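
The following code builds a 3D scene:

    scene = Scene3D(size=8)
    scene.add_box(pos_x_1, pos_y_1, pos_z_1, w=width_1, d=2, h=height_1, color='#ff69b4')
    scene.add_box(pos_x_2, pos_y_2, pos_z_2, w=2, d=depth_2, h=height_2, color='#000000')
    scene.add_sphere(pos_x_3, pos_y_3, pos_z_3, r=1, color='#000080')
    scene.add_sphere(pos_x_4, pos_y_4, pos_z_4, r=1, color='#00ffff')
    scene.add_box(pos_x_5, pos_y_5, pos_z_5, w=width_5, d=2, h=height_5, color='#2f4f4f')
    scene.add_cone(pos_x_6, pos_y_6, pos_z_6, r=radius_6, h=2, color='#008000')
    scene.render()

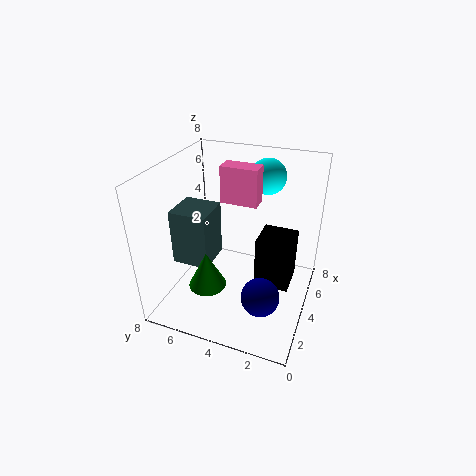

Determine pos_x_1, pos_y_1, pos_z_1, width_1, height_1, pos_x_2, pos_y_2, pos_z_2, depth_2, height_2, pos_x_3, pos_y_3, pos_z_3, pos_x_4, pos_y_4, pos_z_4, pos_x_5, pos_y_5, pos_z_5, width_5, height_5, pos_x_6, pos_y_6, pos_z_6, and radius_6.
pos_x_1 = 4; pos_y_1 = 3; pos_z_1 = 6; width_1 = 1; height_1 = 2; pos_x_2 = 4; pos_y_2 = 1; pos_z_2 = 1; depth_2 = 2; height_2 = 3; pos_x_3 = 2; pos_y_3 = 2; pos_z_3 = 2; pos_x_4 = 6; pos_y_4 = 3; pos_z_4 = 7; pos_x_5 = 2; pos_y_5 = 5; pos_z_5 = 3; width_5 = 2; height_5 = 3; pos_x_6 = 2; pos_y_6 = 5; pos_z_6 = 2; radius_6 = 1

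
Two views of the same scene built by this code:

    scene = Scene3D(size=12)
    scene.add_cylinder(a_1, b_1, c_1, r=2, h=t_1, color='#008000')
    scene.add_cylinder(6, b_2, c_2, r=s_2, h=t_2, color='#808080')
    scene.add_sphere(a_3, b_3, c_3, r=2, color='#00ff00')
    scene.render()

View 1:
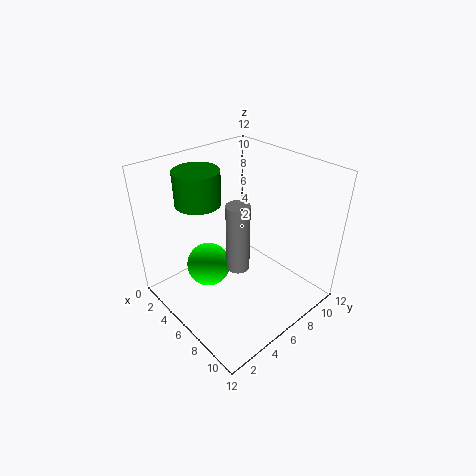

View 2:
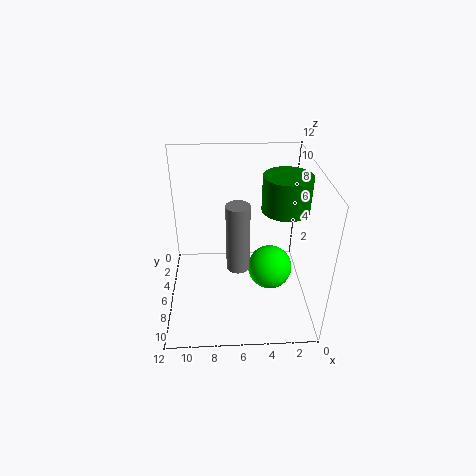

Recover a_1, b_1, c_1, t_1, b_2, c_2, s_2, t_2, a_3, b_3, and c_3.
a_1 = 2
b_1 = 5
c_1 = 8
t_1 = 3
b_2 = 6
c_2 = 3
s_2 = 1
t_2 = 6
a_3 = 3
b_3 = 5
c_3 = 2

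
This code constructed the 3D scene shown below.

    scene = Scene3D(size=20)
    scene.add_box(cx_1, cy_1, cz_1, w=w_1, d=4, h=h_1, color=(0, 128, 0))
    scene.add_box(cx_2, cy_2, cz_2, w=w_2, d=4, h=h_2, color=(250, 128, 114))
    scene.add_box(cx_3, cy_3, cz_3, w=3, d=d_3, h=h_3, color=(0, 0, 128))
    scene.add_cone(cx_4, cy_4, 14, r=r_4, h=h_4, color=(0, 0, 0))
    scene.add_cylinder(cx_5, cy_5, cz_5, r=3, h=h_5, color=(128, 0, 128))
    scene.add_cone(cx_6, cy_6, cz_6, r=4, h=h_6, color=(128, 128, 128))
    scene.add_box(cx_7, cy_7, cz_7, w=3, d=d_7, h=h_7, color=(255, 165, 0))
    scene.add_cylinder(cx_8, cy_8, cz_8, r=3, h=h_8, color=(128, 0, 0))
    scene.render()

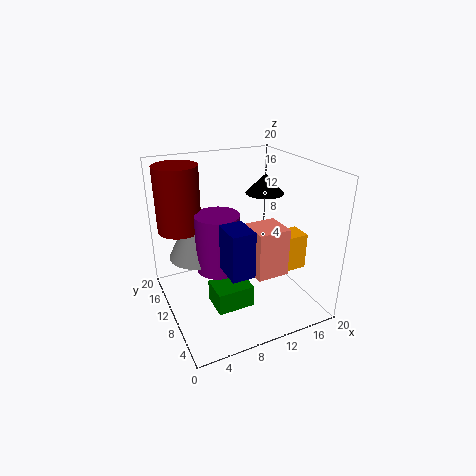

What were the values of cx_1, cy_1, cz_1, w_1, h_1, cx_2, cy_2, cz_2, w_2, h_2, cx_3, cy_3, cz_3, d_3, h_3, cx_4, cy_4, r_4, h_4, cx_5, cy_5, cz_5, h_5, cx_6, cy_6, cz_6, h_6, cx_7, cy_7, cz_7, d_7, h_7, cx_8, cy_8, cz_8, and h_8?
cx_1 = 5
cy_1 = 5
cz_1 = 2
w_1 = 5
h_1 = 3
cx_2 = 9
cy_2 = 2
cz_2 = 8
w_2 = 4
h_2 = 6
cx_3 = 6
cy_3 = 3
cz_3 = 8
d_3 = 4
h_3 = 6
cx_4 = 17
cy_4 = 15
r_4 = 3
h_4 = 3
cx_5 = 7
cy_5 = 10
cz_5 = 6
h_5 = 8
cx_6 = 5
cy_6 = 13
cz_6 = 7
h_6 = 8
cx_7 = 15
cy_7 = 5
cz_7 = 6
d_7 = 3
h_7 = 5
cx_8 = 3
cy_8 = 14
cz_8 = 11
h_8 = 9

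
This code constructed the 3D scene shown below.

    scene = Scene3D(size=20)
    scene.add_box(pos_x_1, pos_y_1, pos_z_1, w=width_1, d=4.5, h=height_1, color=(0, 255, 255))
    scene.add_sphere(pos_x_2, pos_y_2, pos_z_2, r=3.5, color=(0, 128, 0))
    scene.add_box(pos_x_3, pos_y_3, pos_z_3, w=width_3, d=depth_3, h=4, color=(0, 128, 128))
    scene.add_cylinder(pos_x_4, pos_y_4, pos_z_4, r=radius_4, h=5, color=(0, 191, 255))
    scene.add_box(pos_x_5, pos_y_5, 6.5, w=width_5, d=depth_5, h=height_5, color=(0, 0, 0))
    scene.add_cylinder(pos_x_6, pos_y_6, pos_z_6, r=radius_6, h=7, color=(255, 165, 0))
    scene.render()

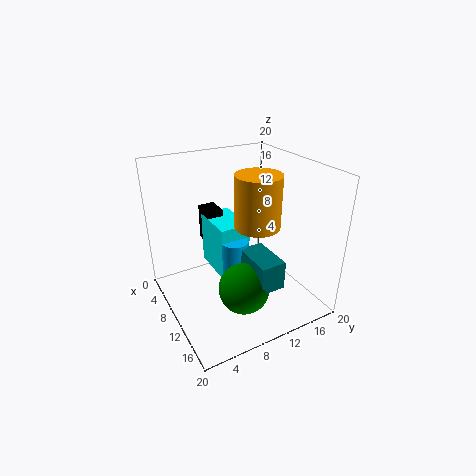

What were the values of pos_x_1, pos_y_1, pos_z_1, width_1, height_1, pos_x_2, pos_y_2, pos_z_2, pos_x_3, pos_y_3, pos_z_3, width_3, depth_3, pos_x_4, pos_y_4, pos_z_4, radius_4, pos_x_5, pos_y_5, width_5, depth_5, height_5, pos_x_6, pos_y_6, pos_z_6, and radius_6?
pos_x_1 = 2
pos_y_1 = 8
pos_z_1 = 3
width_1 = 7
height_1 = 8
pos_x_2 = 13.5
pos_y_2 = 9
pos_z_2 = 4
pos_x_3 = 10.5
pos_y_3 = 10
pos_z_3 = 4.5
width_3 = 6
depth_3 = 3.5
pos_x_4 = 9
pos_y_4 = 10
pos_z_4 = 4
radius_4 = 2
pos_x_5 = 1
pos_y_5 = 8
width_5 = 3.5
depth_5 = 2.5
height_5 = 5.5
pos_x_6 = 12.5
pos_y_6 = 11.5
pos_z_6 = 12.5
radius_6 = 3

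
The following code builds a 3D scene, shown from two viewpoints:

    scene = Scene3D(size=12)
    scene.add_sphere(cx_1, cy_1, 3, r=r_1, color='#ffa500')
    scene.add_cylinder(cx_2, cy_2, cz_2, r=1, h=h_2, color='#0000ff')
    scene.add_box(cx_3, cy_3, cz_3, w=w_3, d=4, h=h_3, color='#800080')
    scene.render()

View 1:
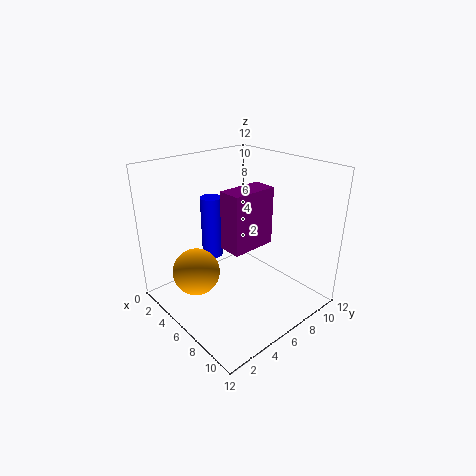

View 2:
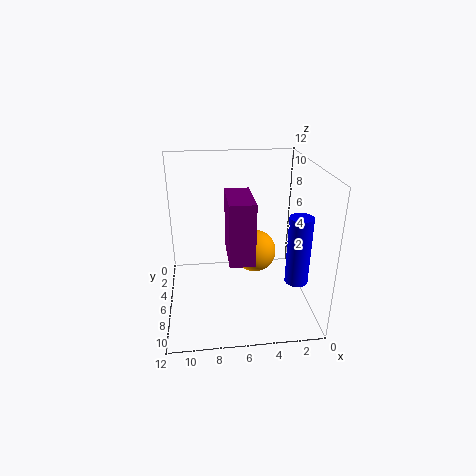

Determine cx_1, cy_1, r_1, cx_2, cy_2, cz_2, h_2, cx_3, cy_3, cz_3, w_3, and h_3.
cx_1 = 4
cy_1 = 3
r_1 = 2
cx_2 = 1
cy_2 = 7
cz_2 = 2
h_2 = 6
cx_3 = 5
cy_3 = 5
cz_3 = 5
w_3 = 2
h_3 = 5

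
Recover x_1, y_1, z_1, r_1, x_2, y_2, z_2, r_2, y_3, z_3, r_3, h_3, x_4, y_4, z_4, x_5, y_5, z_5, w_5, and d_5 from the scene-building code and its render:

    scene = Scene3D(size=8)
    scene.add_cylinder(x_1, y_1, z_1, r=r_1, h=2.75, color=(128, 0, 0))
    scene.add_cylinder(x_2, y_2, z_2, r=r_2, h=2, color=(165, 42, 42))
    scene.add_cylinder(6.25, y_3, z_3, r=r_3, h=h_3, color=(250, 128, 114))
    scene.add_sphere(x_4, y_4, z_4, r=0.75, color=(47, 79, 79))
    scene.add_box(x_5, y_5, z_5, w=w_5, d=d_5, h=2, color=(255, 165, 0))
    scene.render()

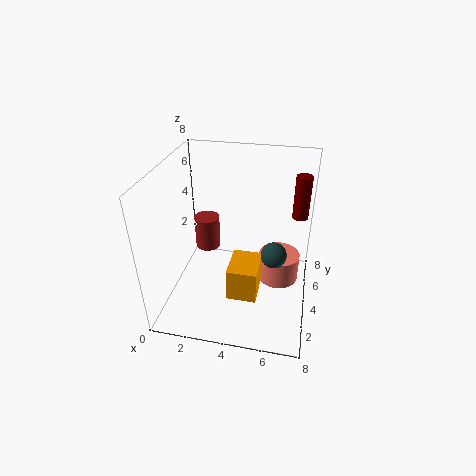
x_1 = 7.25
y_1 = 7.5
z_1 = 3.75
r_1 = 0.5
x_2 = 1.75
y_2 = 5.5
z_2 = 2.25
r_2 = 0.75
y_3 = 5.75
z_3 = 0.25
r_3 = 1.25
h_3 = 1.75
x_4 = 6
y_4 = 4.5
z_4 = 2.75
x_5 = 3.5
y_5 = 3
z_5 = 0.25
w_5 = 1.75
d_5 = 2.25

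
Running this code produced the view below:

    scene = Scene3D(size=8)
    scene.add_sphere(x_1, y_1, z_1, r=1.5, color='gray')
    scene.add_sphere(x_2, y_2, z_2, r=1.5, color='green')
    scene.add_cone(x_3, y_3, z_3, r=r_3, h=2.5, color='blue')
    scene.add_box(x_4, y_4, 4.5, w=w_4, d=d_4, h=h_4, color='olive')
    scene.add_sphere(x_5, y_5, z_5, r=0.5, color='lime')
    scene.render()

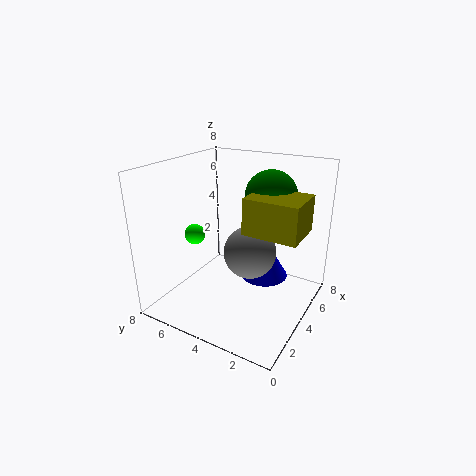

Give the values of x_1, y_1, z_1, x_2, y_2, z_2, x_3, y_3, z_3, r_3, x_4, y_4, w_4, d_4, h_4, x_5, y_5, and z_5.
x_1 = 4.5, y_1 = 3.5, z_1 = 3, x_2 = 6, y_2 = 3, z_2 = 6, x_3 = 6.5, y_3 = 3.5, z_3 = 0.5, r_3 = 1.5, x_4 = 3.5, y_4 = 0.5, w_4 = 2.5, d_4 = 3, h_4 = 2, x_5 = 1.5, y_5 = 5, z_5 = 5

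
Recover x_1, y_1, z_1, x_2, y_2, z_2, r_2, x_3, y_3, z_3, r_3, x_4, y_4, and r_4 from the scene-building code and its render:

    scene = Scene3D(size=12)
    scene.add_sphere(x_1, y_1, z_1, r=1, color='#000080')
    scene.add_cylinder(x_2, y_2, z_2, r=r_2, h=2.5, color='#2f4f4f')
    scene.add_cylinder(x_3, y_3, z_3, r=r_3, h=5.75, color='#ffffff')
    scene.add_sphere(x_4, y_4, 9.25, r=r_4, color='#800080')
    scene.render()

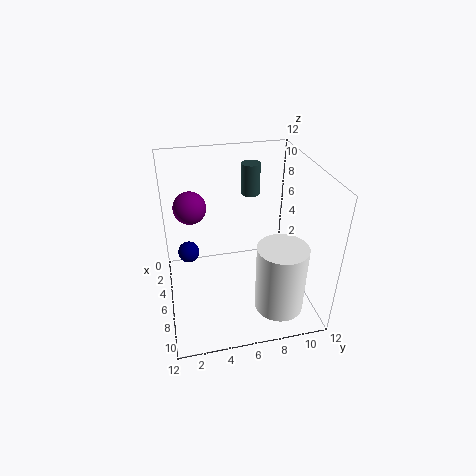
x_1 = 2.5
y_1 = 2
z_1 = 2.75
x_2 = 5
y_2 = 7.25
z_2 = 9.5
r_2 = 0.75
x_3 = 9.25
y_3 = 8.75
z_3 = 1
r_3 = 2
x_4 = 6
y_4 = 2.25
r_4 = 1.25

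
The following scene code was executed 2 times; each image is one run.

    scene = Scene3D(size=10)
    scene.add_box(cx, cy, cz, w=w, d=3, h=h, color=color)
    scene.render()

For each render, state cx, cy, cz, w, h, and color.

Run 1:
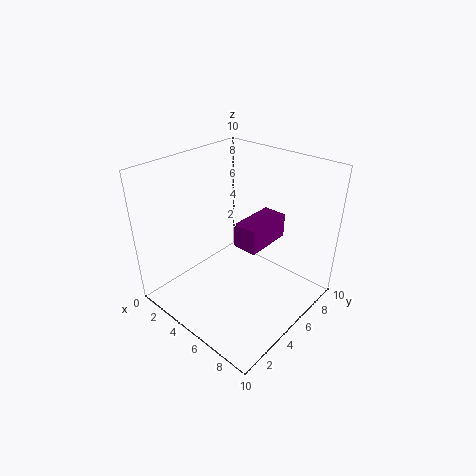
cx = 6.5
cy = 3
cz = 6
w = 1.5
h = 1.5
color = 'purple'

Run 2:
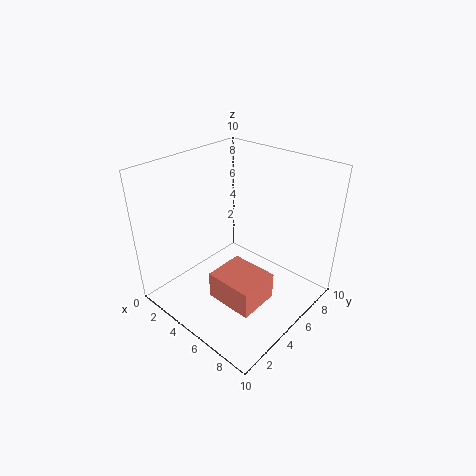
cx = 4
cy = 3
cz = 0.5
w = 3.5
h = 2
color = 'salmon'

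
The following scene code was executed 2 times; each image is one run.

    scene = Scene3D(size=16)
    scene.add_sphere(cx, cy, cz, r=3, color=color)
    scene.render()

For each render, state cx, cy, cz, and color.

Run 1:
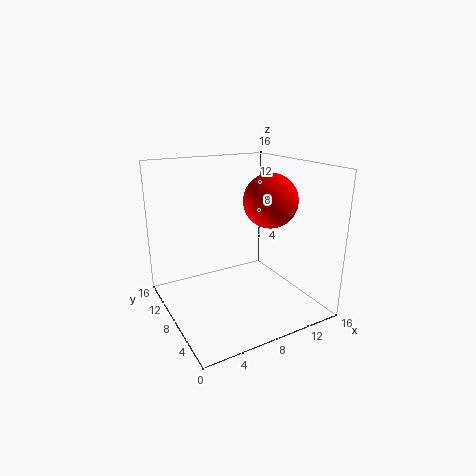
cx = 11.5; cy = 7; cz = 12; color = 'red'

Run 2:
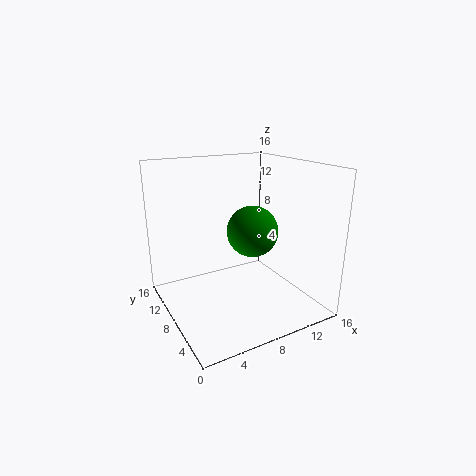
cx = 10.5; cy = 9; cz = 8; color = 'green'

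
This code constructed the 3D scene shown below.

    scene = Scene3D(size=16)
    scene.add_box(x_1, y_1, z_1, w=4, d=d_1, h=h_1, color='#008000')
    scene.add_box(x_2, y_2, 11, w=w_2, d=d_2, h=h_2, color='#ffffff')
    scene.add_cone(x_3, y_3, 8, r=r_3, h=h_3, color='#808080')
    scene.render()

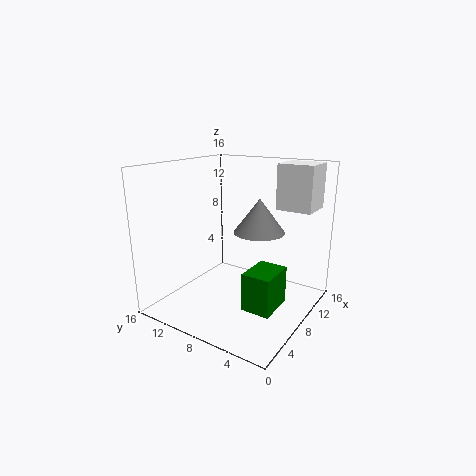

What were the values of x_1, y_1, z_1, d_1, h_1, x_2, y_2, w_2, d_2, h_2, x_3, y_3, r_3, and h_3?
x_1 = 4, y_1 = 2, z_1 = 2, d_1 = 3, h_1 = 4, x_2 = 11, y_2 = 1, w_2 = 4, d_2 = 4, h_2 = 5, x_3 = 11, y_3 = 7, r_3 = 3, h_3 = 4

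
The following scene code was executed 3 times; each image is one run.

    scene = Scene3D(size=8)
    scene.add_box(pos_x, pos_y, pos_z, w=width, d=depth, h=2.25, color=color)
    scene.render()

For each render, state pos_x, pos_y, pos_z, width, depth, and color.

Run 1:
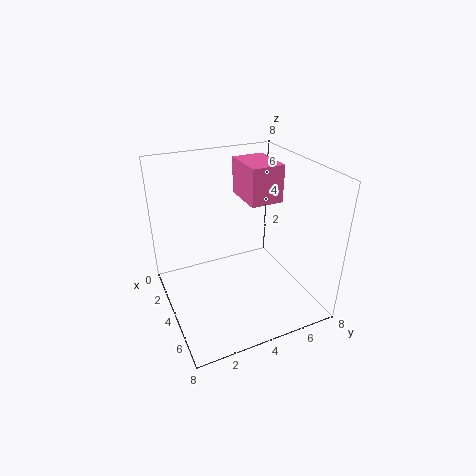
pos_x = 0.5
pos_y = 5.25
pos_z = 5.25
width = 2.75
depth = 2
color = 'hotpink'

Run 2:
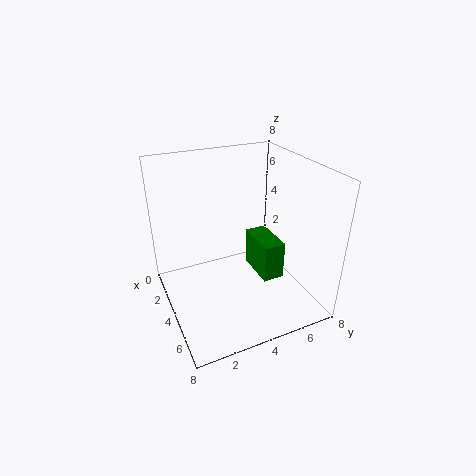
pos_x = 2.5
pos_y = 5.25
pos_z = 1.25
width = 2.5
depth = 1.25
color = 'green'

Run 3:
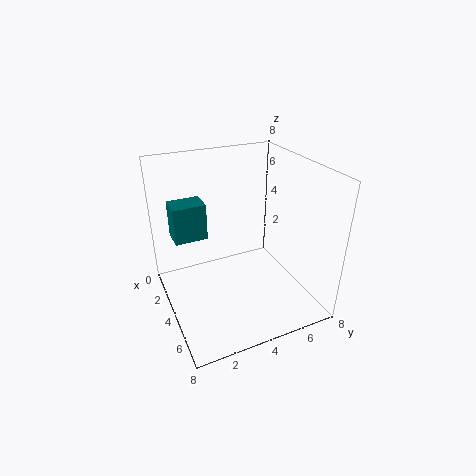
pos_x = 0.25
pos_y = 1
pos_z = 3
width = 1.5
depth = 2
color = 'teal'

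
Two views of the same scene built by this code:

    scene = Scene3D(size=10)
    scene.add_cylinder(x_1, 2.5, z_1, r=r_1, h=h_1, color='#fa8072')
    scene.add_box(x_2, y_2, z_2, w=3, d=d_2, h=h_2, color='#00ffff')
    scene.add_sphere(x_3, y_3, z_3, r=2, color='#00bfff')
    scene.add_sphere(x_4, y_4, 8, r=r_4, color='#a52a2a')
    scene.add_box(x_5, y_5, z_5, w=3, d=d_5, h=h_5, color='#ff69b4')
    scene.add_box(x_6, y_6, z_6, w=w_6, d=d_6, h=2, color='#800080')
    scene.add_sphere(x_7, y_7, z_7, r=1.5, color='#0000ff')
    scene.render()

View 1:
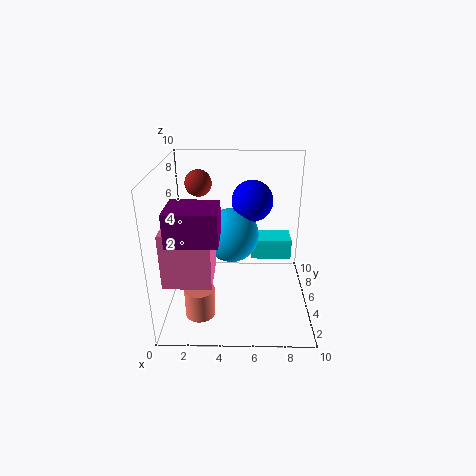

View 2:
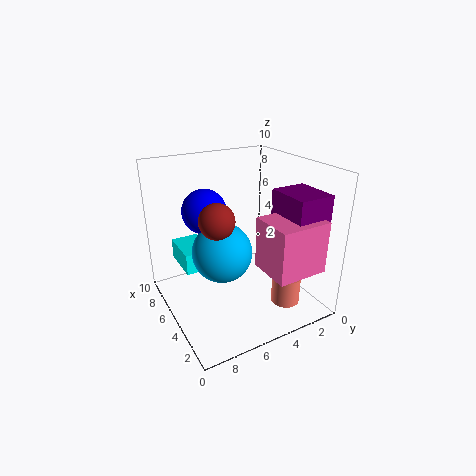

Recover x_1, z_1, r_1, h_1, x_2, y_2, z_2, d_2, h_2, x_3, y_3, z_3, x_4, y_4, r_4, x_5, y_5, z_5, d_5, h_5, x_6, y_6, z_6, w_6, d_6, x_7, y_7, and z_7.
x_1 = 2.5, z_1 = 0.5, r_1 = 1, h_1 = 2, x_2 = 6, y_2 = 6.5, z_2 = 2.5, d_2 = 2, h_2 = 1.5, x_3 = 4.5, y_3 = 6.5, z_3 = 4.5, x_4 = 2, y_4 = 8, r_4 = 1, x_5 = 0.5, y_5 = 1, z_5 = 3.5, d_5 = 3.5, h_5 = 3.5, x_6 = 1, y_6 = 0.5, z_6 = 6.5, w_6 = 3, d_6 = 2.5, x_7 = 6, y_7 = 7, z_7 = 7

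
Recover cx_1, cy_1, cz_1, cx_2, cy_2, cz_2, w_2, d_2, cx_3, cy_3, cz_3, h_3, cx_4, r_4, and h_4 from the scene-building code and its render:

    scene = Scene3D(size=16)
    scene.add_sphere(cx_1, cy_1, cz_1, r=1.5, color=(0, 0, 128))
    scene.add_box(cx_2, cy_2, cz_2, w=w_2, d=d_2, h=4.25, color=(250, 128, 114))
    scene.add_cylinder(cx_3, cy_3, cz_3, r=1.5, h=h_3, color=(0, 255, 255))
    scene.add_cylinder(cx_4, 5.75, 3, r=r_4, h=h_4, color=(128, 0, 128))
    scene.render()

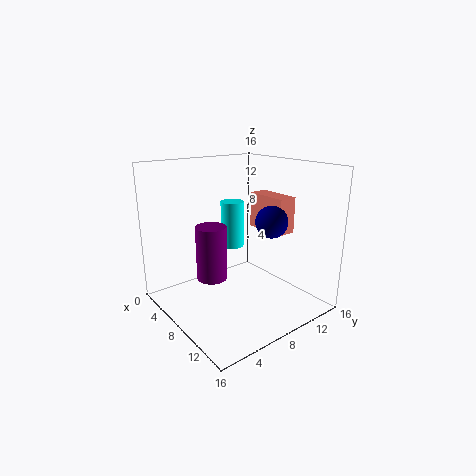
cx_1 = 14, cy_1 = 7.25, cz_1 = 11.5, cx_2 = 4.75, cy_2 = 12.5, cz_2 = 7.75, w_2 = 5.25, d_2 = 2.25, cx_3 = 2.25, cy_3 = 11.5, cz_3 = 4.5, h_3 = 6, cx_4 = 6, r_4 = 1.75, h_4 = 6.25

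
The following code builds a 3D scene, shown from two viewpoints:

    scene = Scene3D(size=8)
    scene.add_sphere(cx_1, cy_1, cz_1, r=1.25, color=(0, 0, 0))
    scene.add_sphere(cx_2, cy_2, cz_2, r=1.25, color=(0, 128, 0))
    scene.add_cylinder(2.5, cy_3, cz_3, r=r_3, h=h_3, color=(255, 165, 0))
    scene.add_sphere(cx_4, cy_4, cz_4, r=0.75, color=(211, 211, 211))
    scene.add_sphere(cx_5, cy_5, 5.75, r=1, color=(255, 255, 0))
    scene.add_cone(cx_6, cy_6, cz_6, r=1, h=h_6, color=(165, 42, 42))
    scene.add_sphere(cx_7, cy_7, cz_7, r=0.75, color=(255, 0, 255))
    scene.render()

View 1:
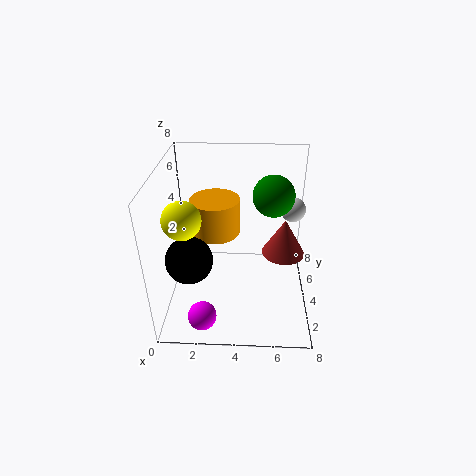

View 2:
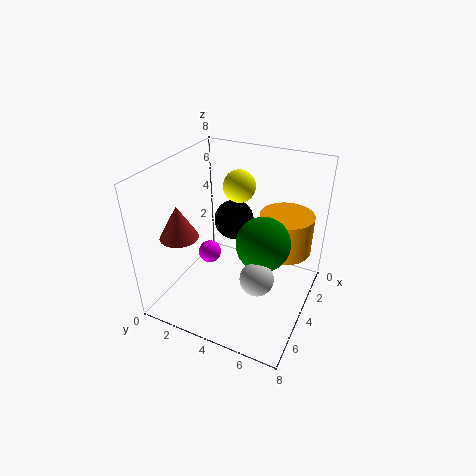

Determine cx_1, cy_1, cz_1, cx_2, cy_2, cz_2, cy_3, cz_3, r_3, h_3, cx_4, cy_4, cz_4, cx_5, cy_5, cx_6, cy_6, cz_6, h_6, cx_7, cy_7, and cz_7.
cx_1 = 1.5; cy_1 = 2.5; cz_1 = 3.5; cx_2 = 6; cy_2 = 6.25; cz_2 = 5.5; cy_3 = 6.25; cz_3 = 3; r_3 = 1.5; h_3 = 2.25; cx_4 = 7.25; cy_4 = 6.5; cz_4 = 4.5; cx_5 = 1.25; cy_5 = 2.75; cx_6 = 6.25; cy_6 = 1.75; cz_6 = 4.75; h_6 = 1.75; cx_7 = 2.25; cy_7 = 1; cz_7 = 1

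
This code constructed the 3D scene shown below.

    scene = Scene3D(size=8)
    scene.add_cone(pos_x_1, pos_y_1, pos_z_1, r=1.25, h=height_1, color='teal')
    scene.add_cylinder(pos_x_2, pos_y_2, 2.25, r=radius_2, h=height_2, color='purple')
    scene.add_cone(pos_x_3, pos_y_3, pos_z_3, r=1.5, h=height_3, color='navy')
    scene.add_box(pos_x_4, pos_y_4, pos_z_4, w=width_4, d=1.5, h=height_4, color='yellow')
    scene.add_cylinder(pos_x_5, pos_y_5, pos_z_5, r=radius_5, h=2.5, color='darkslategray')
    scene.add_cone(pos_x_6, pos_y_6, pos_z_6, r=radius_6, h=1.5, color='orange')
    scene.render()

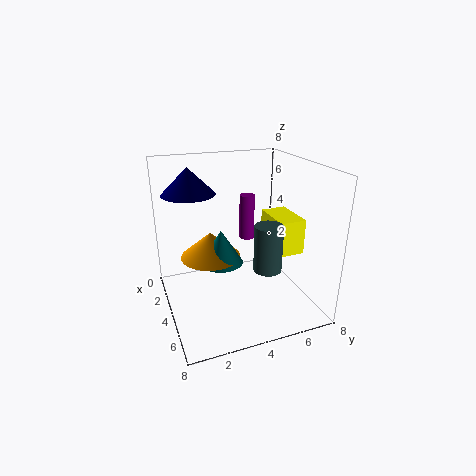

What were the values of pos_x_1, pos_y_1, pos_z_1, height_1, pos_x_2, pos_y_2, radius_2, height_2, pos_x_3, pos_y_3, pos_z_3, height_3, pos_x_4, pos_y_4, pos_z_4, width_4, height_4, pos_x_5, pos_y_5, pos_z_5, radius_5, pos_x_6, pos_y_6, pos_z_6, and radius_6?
pos_x_1 = 3.25
pos_y_1 = 3.25
pos_z_1 = 2.25
height_1 = 2
pos_x_2 = 0.5
pos_y_2 = 6
radius_2 = 0.5
height_2 = 3
pos_x_3 = 2.25
pos_y_3 = 1.75
pos_z_3 = 6.25
height_3 = 1.5
pos_x_4 = 2.75
pos_y_4 = 6
pos_z_4 = 3
width_4 = 2.5
height_4 = 2
pos_x_5 = 5.75
pos_y_5 = 5
pos_z_5 = 2.75
radius_5 = 0.75
pos_x_6 = 2.75
pos_y_6 = 2.75
pos_z_6 = 2.5
radius_6 = 1.75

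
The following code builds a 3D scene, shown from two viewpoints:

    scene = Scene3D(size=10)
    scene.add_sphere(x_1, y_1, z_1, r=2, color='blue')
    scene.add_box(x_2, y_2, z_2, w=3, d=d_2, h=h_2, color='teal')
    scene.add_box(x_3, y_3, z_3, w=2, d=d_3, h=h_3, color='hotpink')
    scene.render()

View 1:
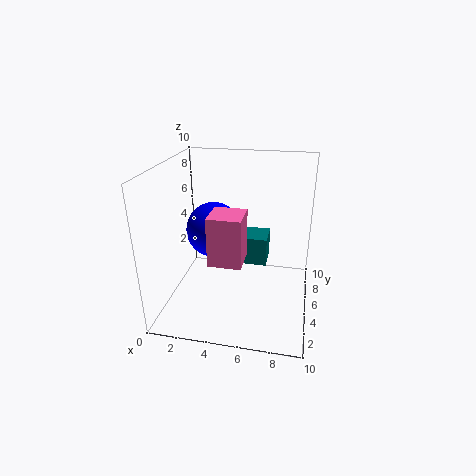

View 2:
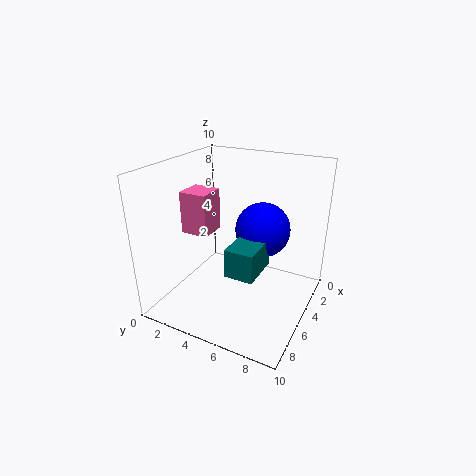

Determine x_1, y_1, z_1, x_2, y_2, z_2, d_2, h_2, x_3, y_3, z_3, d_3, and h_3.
x_1 = 3
y_1 = 6
z_1 = 5
x_2 = 4
y_2 = 5
z_2 = 3
d_2 = 2
h_2 = 2
x_3 = 4
y_3 = 1
z_3 = 5
d_3 = 2
h_3 = 3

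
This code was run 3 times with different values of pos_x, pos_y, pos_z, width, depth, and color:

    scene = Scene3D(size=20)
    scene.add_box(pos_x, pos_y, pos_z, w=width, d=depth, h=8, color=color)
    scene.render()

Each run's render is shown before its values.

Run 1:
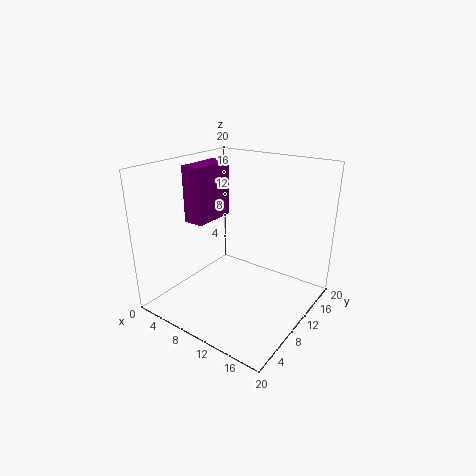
pos_x = 2.5; pos_y = 7.5; pos_z = 11.5; width = 3; depth = 6.5; color = 'purple'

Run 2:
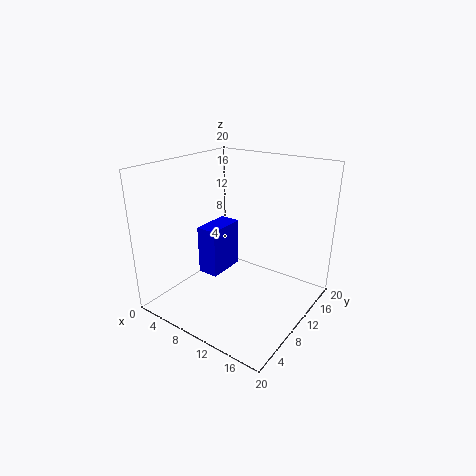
pos_x = 0.5; pos_y = 12; pos_z = 0.5; width = 3.5; depth = 6.5; color = 'blue'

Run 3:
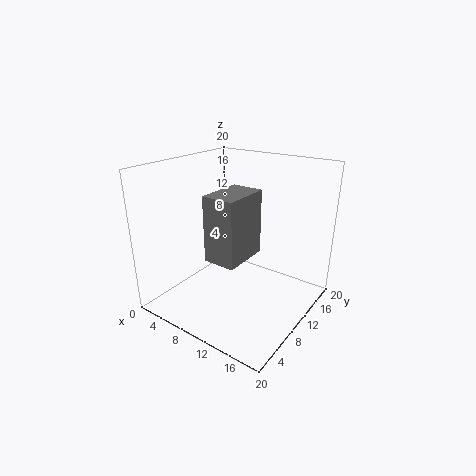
pos_x = 10.5; pos_y = 2.5; pos_z = 10; width = 4; depth = 6; color = 'gray'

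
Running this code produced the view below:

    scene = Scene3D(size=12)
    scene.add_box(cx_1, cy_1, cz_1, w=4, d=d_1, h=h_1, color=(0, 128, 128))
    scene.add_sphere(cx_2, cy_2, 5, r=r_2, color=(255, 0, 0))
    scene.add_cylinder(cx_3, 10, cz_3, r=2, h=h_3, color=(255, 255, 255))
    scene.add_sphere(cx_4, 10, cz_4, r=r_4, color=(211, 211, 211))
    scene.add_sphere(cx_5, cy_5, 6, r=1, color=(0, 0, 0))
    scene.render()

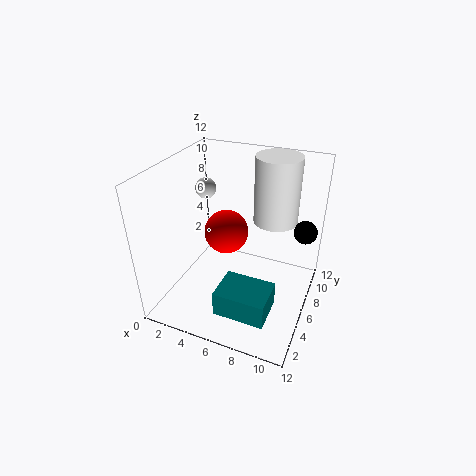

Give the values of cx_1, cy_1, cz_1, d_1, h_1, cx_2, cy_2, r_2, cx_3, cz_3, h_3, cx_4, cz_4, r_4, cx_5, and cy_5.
cx_1 = 6
cy_1 = 1
cz_1 = 2
d_1 = 3
h_1 = 2
cx_2 = 4
cy_2 = 8
r_2 = 2
cx_3 = 8
cz_3 = 6
h_3 = 6
cx_4 = 1
cz_4 = 8
r_4 = 1
cx_5 = 11
cy_5 = 9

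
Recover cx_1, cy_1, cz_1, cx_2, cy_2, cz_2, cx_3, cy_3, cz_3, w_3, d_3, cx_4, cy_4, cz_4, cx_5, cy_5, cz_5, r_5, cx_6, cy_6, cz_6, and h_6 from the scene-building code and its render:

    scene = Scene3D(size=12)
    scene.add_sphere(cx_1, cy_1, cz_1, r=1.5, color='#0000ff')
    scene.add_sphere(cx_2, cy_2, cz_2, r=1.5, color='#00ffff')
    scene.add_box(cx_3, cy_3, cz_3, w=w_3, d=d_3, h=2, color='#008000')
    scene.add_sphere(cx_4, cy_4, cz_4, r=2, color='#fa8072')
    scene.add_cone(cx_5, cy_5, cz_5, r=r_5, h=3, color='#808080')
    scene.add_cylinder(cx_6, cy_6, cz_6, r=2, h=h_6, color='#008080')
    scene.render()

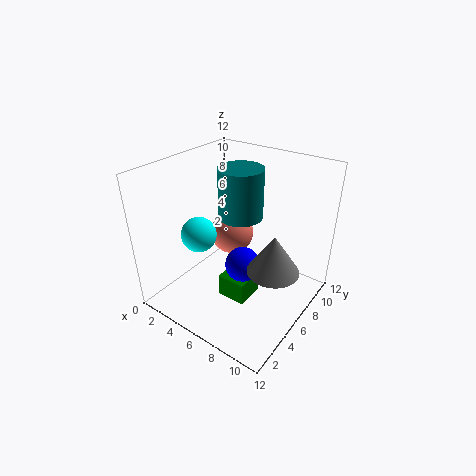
cx_1 = 6.5
cy_1 = 6
cz_1 = 3.5
cx_2 = 3
cy_2 = 4.5
cz_2 = 6
cx_3 = 5
cy_3 = 4.5
cz_3 = 0.5
w_3 = 2.5
d_3 = 2.5
cx_4 = 3.5
cy_4 = 8.5
cz_4 = 4.5
cx_5 = 10
cy_5 = 5
cz_5 = 5
r_5 = 2
cx_6 = 4.5
cy_6 = 8.5
cz_6 = 6.5
h_6 = 4.5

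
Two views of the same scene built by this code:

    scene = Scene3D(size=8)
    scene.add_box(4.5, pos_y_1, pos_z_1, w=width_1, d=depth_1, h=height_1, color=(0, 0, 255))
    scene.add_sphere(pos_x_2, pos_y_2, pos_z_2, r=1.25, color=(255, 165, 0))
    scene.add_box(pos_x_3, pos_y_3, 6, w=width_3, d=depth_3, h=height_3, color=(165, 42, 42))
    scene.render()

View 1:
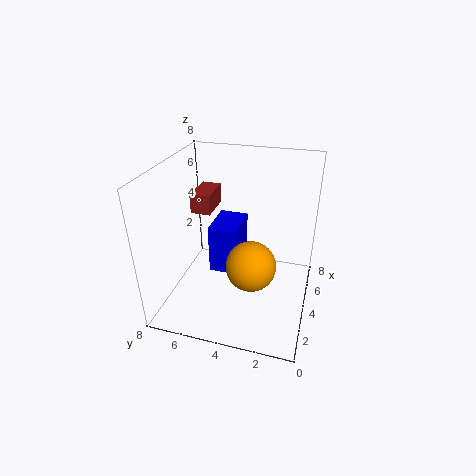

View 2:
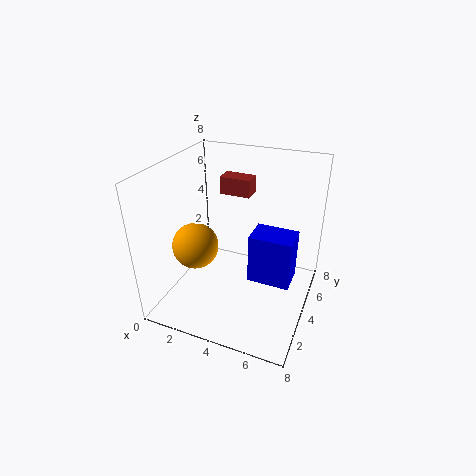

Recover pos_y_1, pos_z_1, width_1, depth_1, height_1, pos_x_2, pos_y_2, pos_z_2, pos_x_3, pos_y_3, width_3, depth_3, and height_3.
pos_y_1 = 4.25, pos_z_1 = 1, width_1 = 2.5, depth_1 = 1.75, height_1 = 3, pos_x_2 = 2, pos_y_2 = 2.75, pos_z_2 = 3.75, pos_x_3 = 2.5, pos_y_3 = 5, width_3 = 1.75, depth_3 = 1, height_3 = 1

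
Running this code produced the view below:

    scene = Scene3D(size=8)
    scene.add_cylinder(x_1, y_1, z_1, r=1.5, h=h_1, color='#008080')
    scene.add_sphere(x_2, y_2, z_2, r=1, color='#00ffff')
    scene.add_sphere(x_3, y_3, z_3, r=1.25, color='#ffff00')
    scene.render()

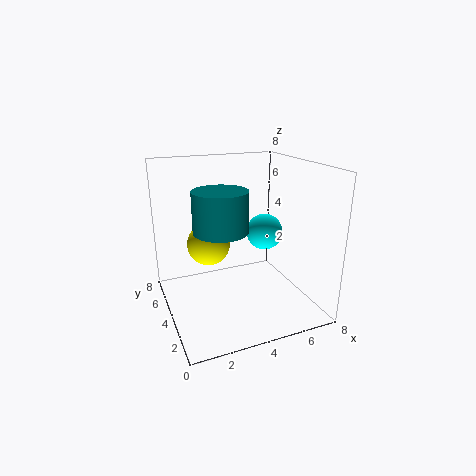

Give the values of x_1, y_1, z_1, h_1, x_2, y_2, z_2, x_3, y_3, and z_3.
x_1 = 3, y_1 = 4, z_1 = 4.5, h_1 = 2.25, x_2 = 5.5, y_2 = 3.75, z_2 = 4.25, x_3 = 2.75, y_3 = 5.5, z_3 = 3.25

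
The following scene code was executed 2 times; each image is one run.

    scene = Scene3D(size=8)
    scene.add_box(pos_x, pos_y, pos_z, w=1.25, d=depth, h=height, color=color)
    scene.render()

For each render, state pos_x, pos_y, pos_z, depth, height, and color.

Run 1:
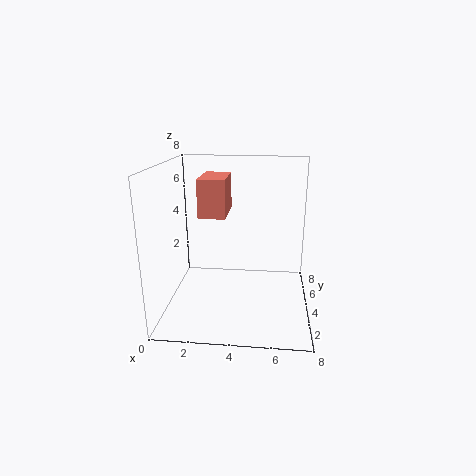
pos_x = 2.5
pos_y = 1
pos_z = 6
depth = 2.25
height = 1.75
color = 'salmon'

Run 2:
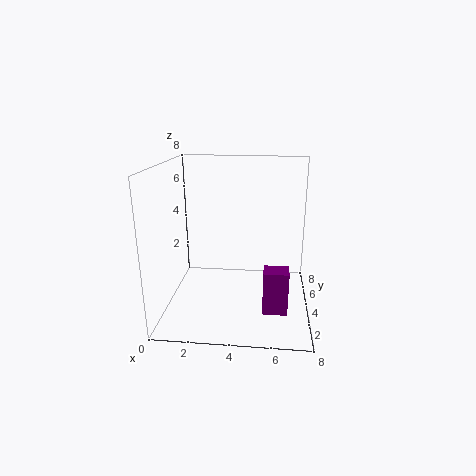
pos_x = 5.5
pos_y = 1.25
pos_z = 1
depth = 1
height = 2.25
color = 'purple'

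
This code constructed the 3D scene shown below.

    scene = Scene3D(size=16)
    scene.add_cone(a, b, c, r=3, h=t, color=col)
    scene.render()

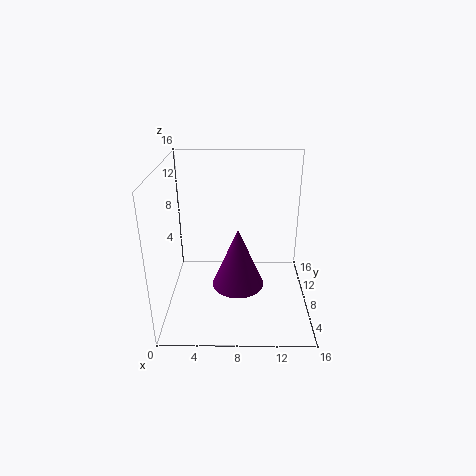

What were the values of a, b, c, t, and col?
a = 8, b = 8, c = 2, t = 7, col = 'purple'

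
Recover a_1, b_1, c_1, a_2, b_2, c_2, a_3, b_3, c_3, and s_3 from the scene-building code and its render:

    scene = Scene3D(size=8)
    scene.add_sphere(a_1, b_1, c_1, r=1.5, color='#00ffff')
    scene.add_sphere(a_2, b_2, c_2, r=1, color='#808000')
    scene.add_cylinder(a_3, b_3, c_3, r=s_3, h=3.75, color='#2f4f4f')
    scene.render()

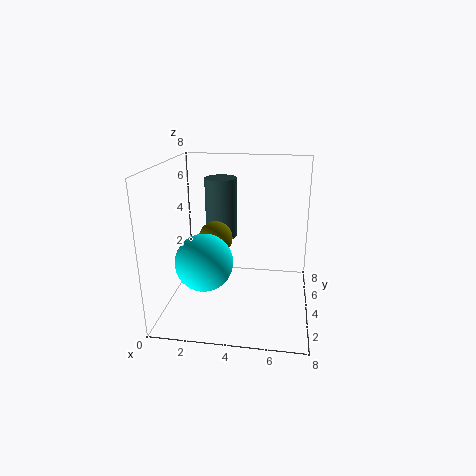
a_1 = 2.5, b_1 = 2.25, c_1 = 3.25, a_2 = 2.5, b_2 = 5, c_2 = 3.5, a_3 = 2.5, b_3 = 6.75, c_3 = 3, s_3 = 1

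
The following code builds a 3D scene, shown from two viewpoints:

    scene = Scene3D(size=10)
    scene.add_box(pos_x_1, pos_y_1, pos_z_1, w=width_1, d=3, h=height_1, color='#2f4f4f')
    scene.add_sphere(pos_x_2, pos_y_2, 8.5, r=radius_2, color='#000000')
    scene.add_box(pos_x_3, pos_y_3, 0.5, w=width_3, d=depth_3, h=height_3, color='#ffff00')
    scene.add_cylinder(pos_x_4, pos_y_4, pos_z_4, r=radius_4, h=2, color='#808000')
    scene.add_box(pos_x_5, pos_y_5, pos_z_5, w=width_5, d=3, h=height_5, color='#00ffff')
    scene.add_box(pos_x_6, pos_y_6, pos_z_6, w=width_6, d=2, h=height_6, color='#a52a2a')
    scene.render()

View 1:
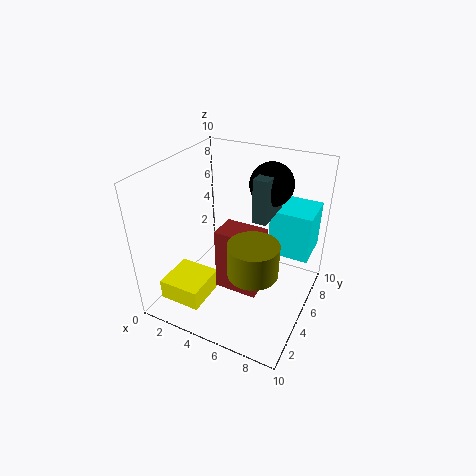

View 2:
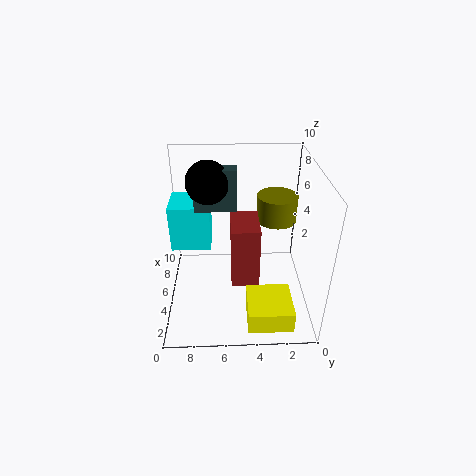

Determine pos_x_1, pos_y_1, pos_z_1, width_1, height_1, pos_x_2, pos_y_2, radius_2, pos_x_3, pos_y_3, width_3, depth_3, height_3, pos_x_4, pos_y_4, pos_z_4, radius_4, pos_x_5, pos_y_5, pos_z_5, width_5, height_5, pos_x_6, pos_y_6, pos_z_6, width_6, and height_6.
pos_x_1 = 6, pos_y_1 = 5, pos_z_1 = 6.5, width_1 = 1, height_1 = 3, pos_x_2 = 6.5, pos_y_2 = 7, radius_2 = 1.5, pos_x_3 = 0.5, pos_y_3 = 1.5, width_3 = 3, depth_3 = 3, height_3 = 1.5, pos_x_4 = 7.5, pos_y_4 = 2, pos_z_4 = 5, radius_4 = 1.5, pos_x_5 = 6.5, pos_y_5 = 7, pos_z_5 = 3, width_5 = 3, height_5 = 3.5, pos_x_6 = 4, pos_y_6 = 3.5, pos_z_6 = 1.5, width_6 = 3, height_6 = 4.5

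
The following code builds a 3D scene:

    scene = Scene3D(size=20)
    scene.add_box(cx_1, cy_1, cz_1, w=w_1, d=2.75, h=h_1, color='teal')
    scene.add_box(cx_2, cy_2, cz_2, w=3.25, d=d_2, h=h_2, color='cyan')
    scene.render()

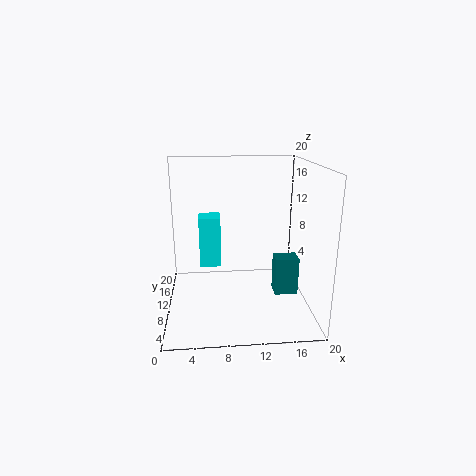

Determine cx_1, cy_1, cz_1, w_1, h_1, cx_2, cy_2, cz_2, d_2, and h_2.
cx_1 = 15.75; cy_1 = 10.75; cz_1 = 0.25; w_1 = 3.5; h_1 = 5.75; cx_2 = 4.5; cy_2 = 13.75; cz_2 = 4; d_2 = 3.5; h_2 = 7.75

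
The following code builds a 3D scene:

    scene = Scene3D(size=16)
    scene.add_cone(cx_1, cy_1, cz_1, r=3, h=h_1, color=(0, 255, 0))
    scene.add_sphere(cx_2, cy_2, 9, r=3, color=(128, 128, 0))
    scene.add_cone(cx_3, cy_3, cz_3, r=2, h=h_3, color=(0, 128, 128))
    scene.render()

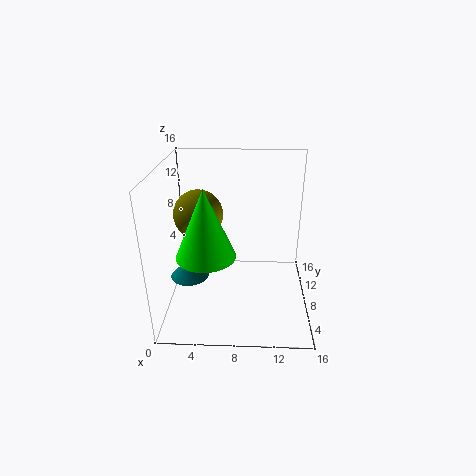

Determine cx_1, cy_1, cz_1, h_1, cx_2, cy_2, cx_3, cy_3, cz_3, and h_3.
cx_1 = 5
cy_1 = 4
cz_1 = 8
h_1 = 7
cx_2 = 3
cy_2 = 12
cx_3 = 3
cy_3 = 5
cz_3 = 5
h_3 = 2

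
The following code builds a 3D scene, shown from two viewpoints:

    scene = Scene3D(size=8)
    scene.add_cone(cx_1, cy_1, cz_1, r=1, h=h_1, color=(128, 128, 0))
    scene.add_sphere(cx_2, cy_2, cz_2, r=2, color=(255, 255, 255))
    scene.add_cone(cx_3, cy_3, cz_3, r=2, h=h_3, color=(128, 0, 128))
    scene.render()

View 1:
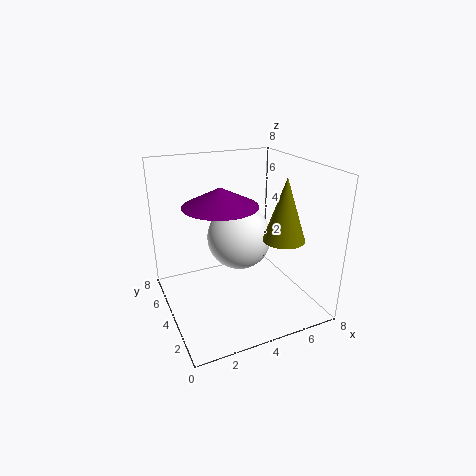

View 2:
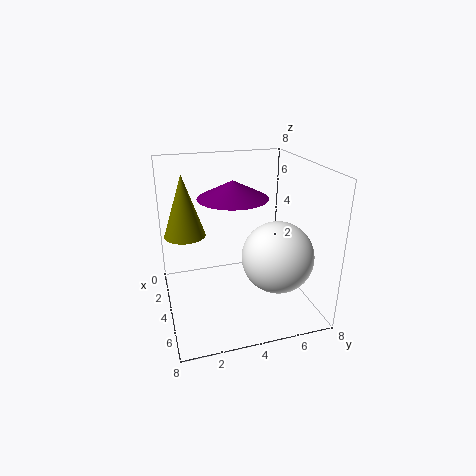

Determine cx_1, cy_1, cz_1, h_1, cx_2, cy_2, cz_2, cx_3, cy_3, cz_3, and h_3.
cx_1 = 5; cy_1 = 1; cz_1 = 5; h_1 = 3; cx_2 = 5; cy_2 = 6; cz_2 = 3; cx_3 = 3; cy_3 = 4; cz_3 = 6; h_3 = 1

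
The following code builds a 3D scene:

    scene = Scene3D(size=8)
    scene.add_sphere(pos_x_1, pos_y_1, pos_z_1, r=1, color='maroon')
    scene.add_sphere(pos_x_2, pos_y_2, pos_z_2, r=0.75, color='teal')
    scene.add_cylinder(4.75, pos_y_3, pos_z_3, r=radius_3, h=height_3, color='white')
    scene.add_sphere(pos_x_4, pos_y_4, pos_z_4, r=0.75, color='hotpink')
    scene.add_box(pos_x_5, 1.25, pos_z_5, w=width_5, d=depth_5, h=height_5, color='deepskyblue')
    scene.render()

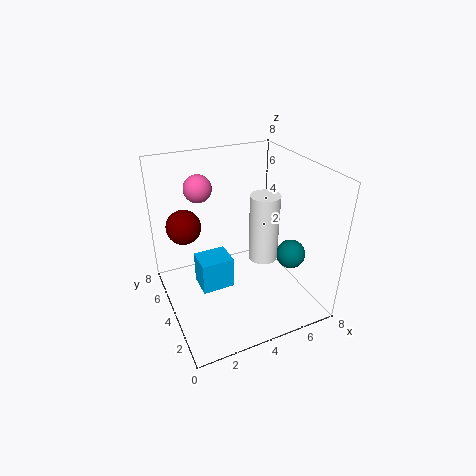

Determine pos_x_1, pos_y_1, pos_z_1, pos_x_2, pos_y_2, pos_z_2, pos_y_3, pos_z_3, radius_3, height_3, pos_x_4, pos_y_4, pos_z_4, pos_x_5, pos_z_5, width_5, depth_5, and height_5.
pos_x_1 = 1.5; pos_y_1 = 6; pos_z_1 = 4.25; pos_x_2 = 6; pos_y_2 = 1.75; pos_z_2 = 3.75; pos_y_3 = 2.5; pos_z_3 = 3.5; radius_3 = 0.75; height_3 = 3.5; pos_x_4 = 2.25; pos_y_4 = 5.25; pos_z_4 = 6.75; pos_x_5 = 1; pos_z_5 = 3.25; width_5 = 1.5; depth_5 = 1.25; height_5 = 1.5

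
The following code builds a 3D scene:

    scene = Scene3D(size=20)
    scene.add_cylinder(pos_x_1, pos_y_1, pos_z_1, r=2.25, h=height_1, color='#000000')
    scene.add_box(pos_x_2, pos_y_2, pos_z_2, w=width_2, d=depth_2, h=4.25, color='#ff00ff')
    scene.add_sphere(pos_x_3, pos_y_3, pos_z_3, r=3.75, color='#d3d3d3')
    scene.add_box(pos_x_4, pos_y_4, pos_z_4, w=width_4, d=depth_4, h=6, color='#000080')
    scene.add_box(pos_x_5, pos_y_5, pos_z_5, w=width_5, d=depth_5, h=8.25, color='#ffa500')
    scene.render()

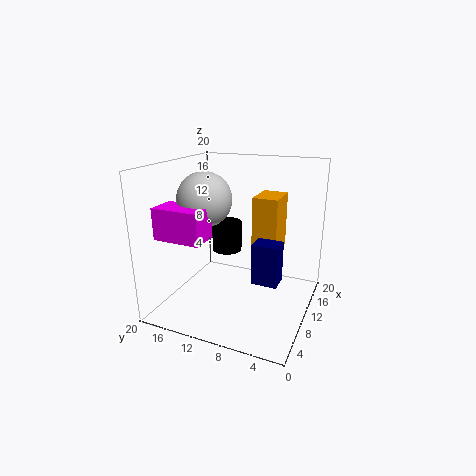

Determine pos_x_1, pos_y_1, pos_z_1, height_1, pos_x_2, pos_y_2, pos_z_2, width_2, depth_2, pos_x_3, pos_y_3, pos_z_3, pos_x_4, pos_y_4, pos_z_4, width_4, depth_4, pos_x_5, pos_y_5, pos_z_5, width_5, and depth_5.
pos_x_1 = 13.75, pos_y_1 = 13.5, pos_z_1 = 6.25, height_1 = 4.5, pos_x_2 = 3.25, pos_y_2 = 12.5, pos_z_2 = 10.75, width_2 = 4, depth_2 = 6.5, pos_x_3 = 9, pos_y_3 = 14.5, pos_z_3 = 15.25, pos_x_4 = 10, pos_y_4 = 4.25, pos_z_4 = 3.25, width_4 = 3, depth_4 = 3.75, pos_x_5 = 13.25, pos_y_5 = 5.5, pos_z_5 = 6.75, width_5 = 5.25, depth_5 = 3.75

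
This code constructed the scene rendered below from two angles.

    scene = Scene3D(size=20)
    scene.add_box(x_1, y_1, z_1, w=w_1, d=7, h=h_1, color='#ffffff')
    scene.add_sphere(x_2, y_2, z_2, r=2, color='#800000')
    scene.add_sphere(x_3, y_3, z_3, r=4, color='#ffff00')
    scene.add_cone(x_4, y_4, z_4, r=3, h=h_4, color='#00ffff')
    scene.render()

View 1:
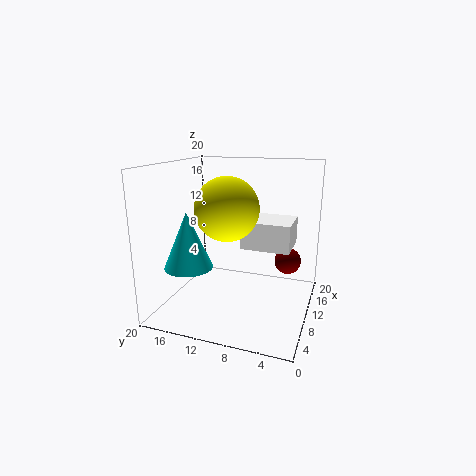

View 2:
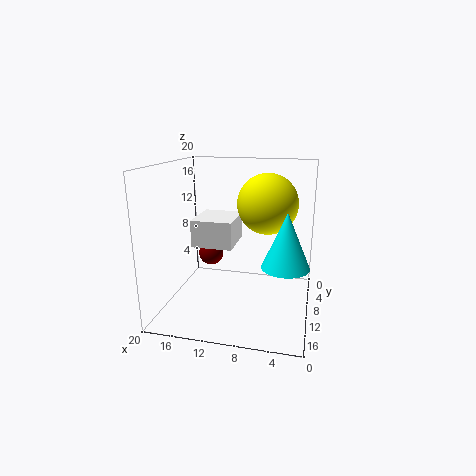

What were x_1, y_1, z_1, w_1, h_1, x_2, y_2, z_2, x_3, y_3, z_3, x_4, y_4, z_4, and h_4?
x_1 = 11; y_1 = 3; z_1 = 8; w_1 = 6; h_1 = 4; x_2 = 16; y_2 = 4; z_2 = 5; x_3 = 6; y_3 = 10; z_3 = 15; x_4 = 3; y_4 = 14; z_4 = 8; h_4 = 7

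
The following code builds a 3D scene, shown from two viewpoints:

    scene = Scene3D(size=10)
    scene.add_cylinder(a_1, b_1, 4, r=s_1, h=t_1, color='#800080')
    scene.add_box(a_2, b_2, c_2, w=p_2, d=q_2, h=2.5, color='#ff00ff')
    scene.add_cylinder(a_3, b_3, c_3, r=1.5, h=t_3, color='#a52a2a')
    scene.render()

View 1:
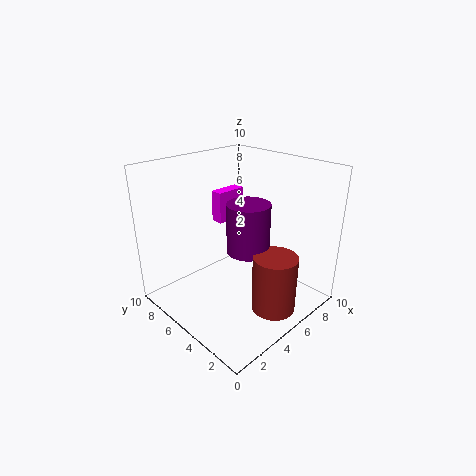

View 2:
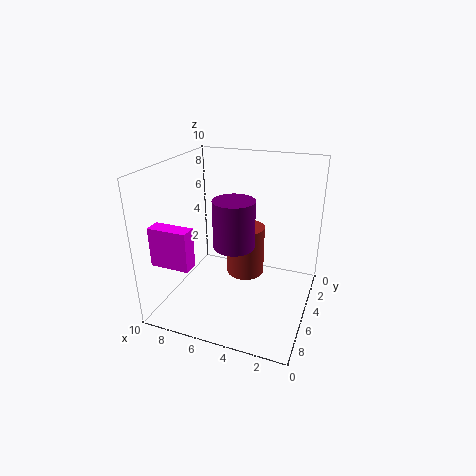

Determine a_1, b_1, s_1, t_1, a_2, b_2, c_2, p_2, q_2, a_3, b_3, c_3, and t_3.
a_1 = 5.5, b_1 = 4.5, s_1 = 1.5, t_1 = 3.5, a_2 = 6.5, b_2 = 8.5, c_2 = 4.5, p_2 = 2.5, q_2 = 1, a_3 = 5.5, b_3 = 2, c_3 = 0.5, t_3 = 4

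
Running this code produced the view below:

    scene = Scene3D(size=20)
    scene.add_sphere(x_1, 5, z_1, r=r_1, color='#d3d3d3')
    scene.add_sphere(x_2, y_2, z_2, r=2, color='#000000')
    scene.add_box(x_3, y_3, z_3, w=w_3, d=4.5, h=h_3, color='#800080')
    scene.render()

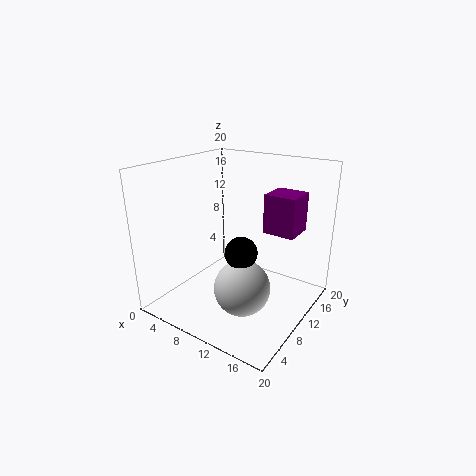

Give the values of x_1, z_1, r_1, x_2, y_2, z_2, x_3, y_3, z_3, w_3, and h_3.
x_1 = 14, z_1 = 6, r_1 = 3.5, x_2 = 13.5, y_2 = 5.5, z_2 = 10.5, x_3 = 12.5, y_3 = 12.5, z_3 = 10.5, w_3 = 4.5, h_3 = 5.5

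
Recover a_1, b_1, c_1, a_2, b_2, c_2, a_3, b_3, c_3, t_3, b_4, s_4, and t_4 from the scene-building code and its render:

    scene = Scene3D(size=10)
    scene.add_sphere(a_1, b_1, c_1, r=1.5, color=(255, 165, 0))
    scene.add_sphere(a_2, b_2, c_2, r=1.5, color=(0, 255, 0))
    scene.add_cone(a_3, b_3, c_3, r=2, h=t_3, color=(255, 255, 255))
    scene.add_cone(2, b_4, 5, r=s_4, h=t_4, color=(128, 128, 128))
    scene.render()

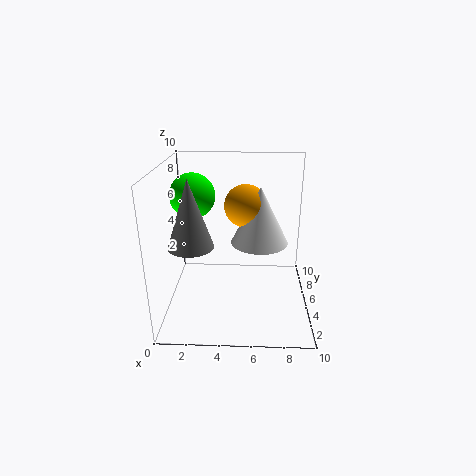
a_1 = 5.5, b_1 = 6, c_1 = 7, a_2 = 2, b_2 = 5, c_2 = 8, a_3 = 6.5, b_3 = 5.5, c_3 = 4.5, t_3 = 4, b_4 = 3.5, s_4 = 1.5, t_4 = 4.5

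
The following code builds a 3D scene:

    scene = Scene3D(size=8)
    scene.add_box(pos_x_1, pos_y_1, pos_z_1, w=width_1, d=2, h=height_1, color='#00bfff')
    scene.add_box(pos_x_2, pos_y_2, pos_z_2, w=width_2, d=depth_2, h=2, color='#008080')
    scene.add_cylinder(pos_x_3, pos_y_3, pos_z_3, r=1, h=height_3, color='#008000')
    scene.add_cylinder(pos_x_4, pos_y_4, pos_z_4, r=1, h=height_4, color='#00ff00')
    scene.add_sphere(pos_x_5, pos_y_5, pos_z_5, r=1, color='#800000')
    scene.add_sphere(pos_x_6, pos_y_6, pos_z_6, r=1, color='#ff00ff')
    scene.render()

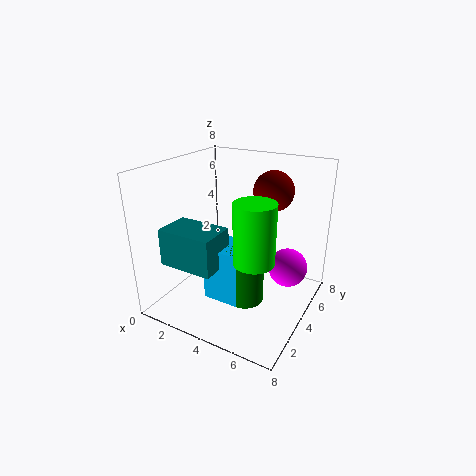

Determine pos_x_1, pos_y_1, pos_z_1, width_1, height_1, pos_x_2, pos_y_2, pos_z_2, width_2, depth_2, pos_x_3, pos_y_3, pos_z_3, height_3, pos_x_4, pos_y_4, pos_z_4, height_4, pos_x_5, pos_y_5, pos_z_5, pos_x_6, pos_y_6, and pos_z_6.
pos_x_1 = 3; pos_y_1 = 2; pos_z_1 = 1; width_1 = 2; height_1 = 3; pos_x_2 = 1; pos_y_2 = 1; pos_z_2 = 3; width_2 = 3; depth_2 = 2; pos_x_3 = 5; pos_y_3 = 3; pos_z_3 = 1; height_3 = 3; pos_x_4 = 6; pos_y_4 = 2; pos_z_4 = 4; height_4 = 3; pos_x_5 = 6; pos_y_5 = 4; pos_z_5 = 7; pos_x_6 = 7; pos_y_6 = 4; pos_z_6 = 3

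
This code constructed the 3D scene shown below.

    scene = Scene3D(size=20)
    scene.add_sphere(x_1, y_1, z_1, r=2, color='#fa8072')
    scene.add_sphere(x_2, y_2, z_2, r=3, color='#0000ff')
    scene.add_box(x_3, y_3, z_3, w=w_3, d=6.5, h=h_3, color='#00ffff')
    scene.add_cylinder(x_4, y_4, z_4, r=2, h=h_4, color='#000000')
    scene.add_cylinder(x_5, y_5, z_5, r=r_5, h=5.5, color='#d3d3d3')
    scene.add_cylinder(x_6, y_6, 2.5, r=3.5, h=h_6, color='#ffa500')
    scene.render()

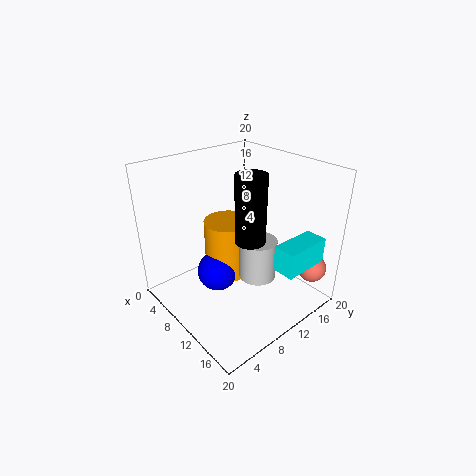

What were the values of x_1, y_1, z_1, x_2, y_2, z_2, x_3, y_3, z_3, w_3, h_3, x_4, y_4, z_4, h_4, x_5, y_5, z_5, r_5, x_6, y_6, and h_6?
x_1 = 17.5, y_1 = 17.5, z_1 = 5.5, x_2 = 7, y_2 = 8.5, z_2 = 3.5, x_3 = 16, y_3 = 11, z_3 = 7.5, w_3 = 3, h_3 = 3.5, x_4 = 13, y_4 = 9.5, z_4 = 11, h_4 = 9, x_5 = 13.5, y_5 = 10.5, z_5 = 5.5, r_5 = 2.5, x_6 = 6.5, y_6 = 11, h_6 = 8.5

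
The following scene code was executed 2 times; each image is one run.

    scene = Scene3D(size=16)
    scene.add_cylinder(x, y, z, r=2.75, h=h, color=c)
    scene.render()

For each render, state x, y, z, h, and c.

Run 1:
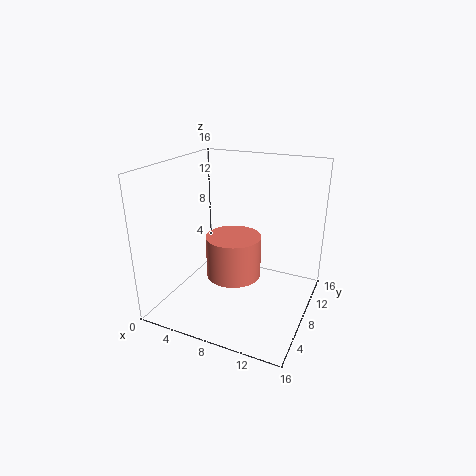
x = 9; y = 4.75; z = 5.5; h = 4.25; c = 'salmon'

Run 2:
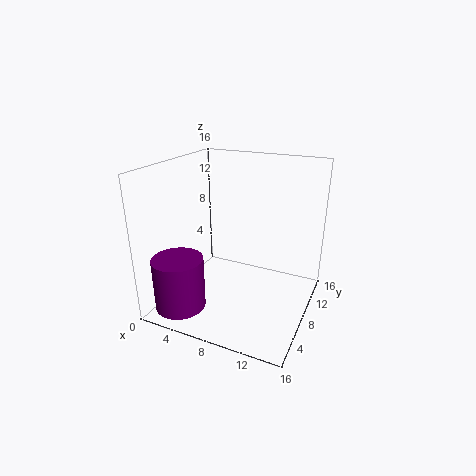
x = 3.25; y = 3; z = 1; h = 5.75; c = 'purple'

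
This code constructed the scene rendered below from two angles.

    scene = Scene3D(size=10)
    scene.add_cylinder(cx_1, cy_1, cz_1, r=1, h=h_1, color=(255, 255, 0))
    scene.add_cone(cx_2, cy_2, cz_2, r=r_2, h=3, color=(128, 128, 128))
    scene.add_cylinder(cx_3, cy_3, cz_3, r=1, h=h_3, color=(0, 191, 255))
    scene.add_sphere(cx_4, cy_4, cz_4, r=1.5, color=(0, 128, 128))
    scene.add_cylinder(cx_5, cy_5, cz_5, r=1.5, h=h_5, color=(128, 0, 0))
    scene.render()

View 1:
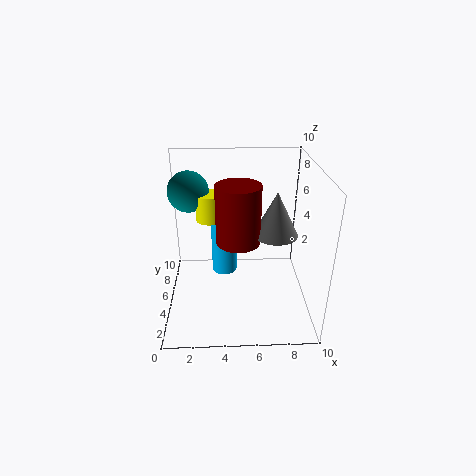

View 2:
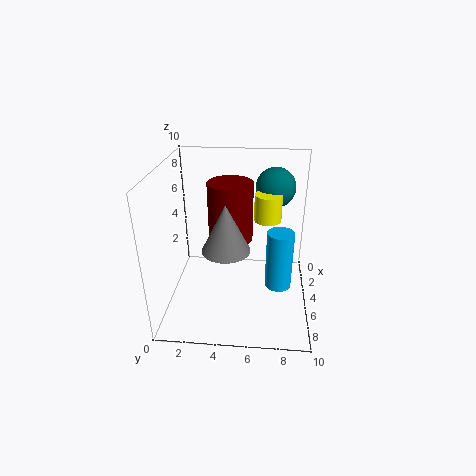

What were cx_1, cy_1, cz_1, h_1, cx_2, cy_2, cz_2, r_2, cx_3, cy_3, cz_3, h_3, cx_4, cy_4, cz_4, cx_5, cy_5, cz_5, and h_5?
cx_1 = 3, cy_1 = 7, cz_1 = 5.5, h_1 = 2, cx_2 = 7.5, cy_2 = 4.5, cz_2 = 5.5, r_2 = 1.5, cx_3 = 4, cy_3 = 8, cz_3 = 0.5, h_3 = 4.5, cx_4 = 1.5, cy_4 = 7.5, cz_4 = 7.5, cx_5 = 5, cy_5 = 4.5, cz_5 = 5, h_5 = 4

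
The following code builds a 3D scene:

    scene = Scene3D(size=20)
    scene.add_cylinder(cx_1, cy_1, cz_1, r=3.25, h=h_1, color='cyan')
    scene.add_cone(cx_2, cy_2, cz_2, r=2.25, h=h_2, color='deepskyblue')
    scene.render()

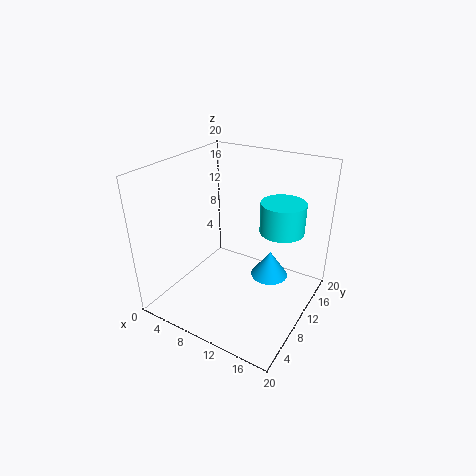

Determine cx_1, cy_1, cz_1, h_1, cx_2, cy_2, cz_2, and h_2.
cx_1 = 14.25; cy_1 = 15.25; cz_1 = 9.75; h_1 = 4.5; cx_2 = 16.25; cy_2 = 7.25; cz_2 = 8; h_2 = 3.25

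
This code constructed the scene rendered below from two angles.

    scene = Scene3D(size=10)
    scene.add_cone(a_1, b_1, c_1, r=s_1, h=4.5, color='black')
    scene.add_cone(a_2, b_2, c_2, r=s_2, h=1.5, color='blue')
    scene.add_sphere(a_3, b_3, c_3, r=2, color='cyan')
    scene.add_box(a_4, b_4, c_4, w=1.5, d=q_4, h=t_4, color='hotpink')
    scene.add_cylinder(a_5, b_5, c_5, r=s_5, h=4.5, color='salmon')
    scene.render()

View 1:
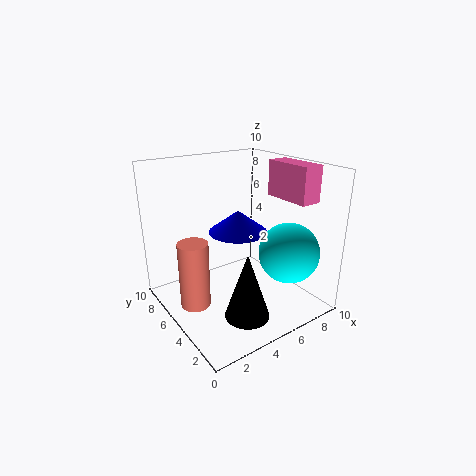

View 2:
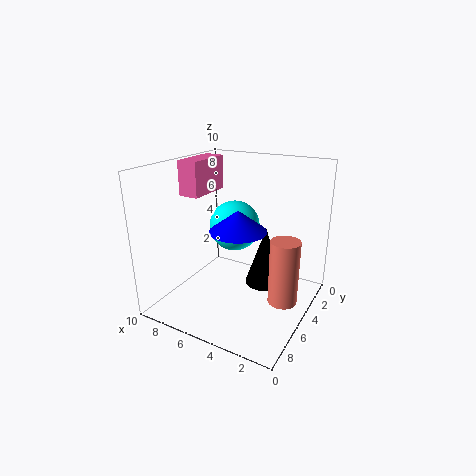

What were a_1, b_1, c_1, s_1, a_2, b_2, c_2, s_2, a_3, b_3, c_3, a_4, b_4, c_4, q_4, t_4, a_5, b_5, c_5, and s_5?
a_1 = 4, b_1 = 2.5, c_1 = 0.5, s_1 = 1.5, a_2 = 5, b_2 = 5, c_2 = 5.5, s_2 = 2, a_3 = 7, b_3 = 2, c_3 = 4.5, a_4 = 8, b_4 = 2, c_4 = 7.5, q_4 = 3.5, t_4 = 2.5, a_5 = 1.5, b_5 = 5, c_5 = 1, s_5 = 1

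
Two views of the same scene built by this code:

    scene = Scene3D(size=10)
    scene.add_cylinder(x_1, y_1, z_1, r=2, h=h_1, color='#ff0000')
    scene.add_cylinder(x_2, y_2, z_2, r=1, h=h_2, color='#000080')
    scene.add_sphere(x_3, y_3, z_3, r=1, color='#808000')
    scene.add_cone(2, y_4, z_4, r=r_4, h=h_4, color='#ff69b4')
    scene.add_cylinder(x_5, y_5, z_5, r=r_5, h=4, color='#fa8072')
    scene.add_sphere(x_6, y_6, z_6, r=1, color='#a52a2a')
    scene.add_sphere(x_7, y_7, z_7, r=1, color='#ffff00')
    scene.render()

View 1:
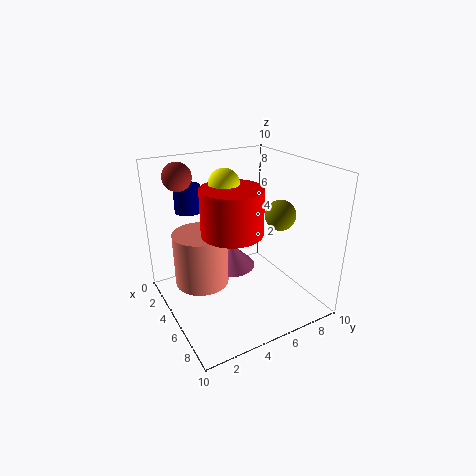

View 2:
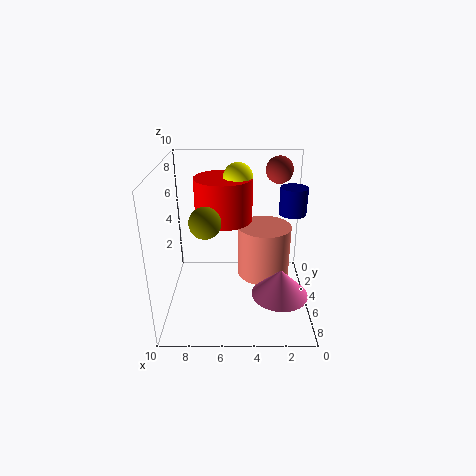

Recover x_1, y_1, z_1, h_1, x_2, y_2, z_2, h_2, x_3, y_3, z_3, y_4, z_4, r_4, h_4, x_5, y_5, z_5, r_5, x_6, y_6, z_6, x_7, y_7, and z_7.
x_1 = 6, y_1 = 4, z_1 = 6, h_1 = 3, x_2 = 1, y_2 = 3, z_2 = 6, h_2 = 2, x_3 = 7, y_3 = 7, z_3 = 7, y_4 = 6, z_4 = 1, r_4 = 2, h_4 = 2, x_5 = 3, y_5 = 3, z_5 = 1, r_5 = 2, x_6 = 2, y_6 = 2, z_6 = 9, x_7 = 5, y_7 = 4, z_7 = 9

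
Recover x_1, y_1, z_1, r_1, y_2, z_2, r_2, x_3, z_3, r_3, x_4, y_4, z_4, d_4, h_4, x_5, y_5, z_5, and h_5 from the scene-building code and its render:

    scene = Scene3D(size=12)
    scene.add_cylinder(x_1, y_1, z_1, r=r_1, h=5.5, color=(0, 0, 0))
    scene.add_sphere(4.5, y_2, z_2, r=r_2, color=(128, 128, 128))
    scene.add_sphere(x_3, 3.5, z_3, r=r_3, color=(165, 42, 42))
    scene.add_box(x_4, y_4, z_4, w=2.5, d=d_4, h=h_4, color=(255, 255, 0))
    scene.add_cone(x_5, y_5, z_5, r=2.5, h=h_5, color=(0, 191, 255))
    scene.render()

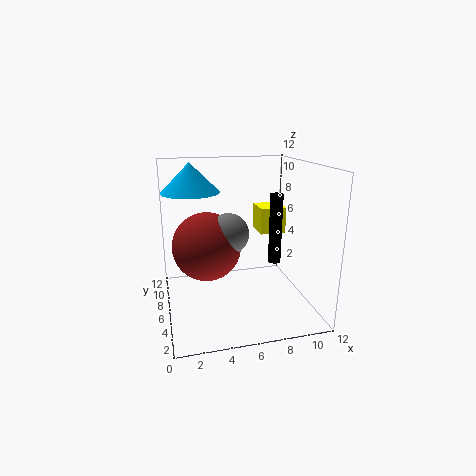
x_1 = 8.5, y_1 = 4, z_1 = 4.5, r_1 = 0.5, y_2 = 3, z_2 = 7.5, r_2 = 1.5, x_3 = 3, z_3 = 6.5, r_3 = 2.5, x_4 = 9, y_4 = 9, z_4 = 5, d_4 = 2.5, h_4 = 2.5, x_5 = 2.5, y_5 = 8.5, z_5 = 9.5, h_5 = 2.5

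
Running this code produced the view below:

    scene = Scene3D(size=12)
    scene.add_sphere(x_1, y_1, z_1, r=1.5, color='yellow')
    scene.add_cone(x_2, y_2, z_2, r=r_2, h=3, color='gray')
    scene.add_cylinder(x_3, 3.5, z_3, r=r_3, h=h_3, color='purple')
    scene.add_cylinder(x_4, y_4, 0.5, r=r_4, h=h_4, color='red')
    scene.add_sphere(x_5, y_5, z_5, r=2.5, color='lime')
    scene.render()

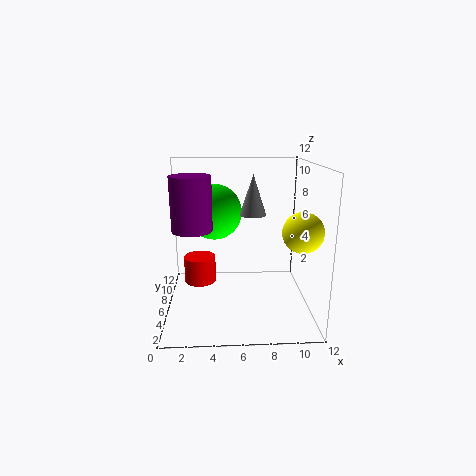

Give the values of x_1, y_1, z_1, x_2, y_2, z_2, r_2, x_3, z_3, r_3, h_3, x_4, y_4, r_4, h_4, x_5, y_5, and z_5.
x_1 = 10.5
y_1 = 2.5
z_1 = 7.5
x_2 = 7
y_2 = 4
z_2 = 8.5
r_2 = 1
x_3 = 2.5
z_3 = 7.5
r_3 = 1.5
h_3 = 4
x_4 = 2.5
y_4 = 9.5
r_4 = 1.5
h_4 = 2.5
x_5 = 4
y_5 = 9
z_5 = 7.5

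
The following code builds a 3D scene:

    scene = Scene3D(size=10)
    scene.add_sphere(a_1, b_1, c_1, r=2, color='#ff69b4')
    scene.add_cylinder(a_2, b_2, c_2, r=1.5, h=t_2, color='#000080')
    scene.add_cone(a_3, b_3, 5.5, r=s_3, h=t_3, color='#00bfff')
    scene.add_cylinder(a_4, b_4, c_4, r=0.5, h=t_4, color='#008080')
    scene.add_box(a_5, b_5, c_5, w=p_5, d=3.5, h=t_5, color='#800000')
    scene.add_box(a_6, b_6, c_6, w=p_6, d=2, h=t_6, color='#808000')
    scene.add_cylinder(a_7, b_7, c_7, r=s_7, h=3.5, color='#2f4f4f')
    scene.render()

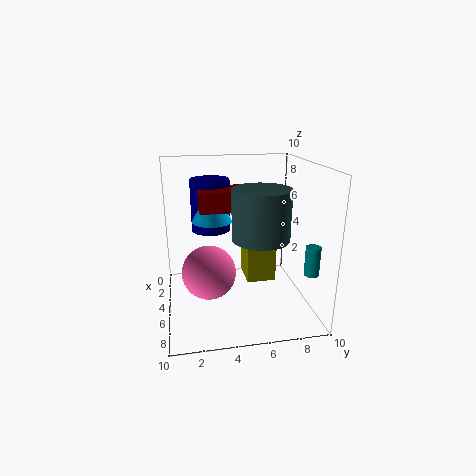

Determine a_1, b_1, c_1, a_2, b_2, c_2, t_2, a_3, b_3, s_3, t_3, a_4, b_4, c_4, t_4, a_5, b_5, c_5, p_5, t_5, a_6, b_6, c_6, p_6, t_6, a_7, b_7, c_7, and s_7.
a_1 = 4; b_1 = 3; c_1 = 2; a_2 = 1.5; b_2 = 3.5; c_2 = 4.5; t_2 = 4; a_3 = 2.5; b_3 = 3.5; s_3 = 1.5; t_3 = 3; a_4 = 7.5; b_4 = 9.5; c_4 = 3; t_4 = 2; a_5 = 1.5; b_5 = 2.5; c_5 = 6.5; p_5 = 2.5; t_5 = 1.5; a_6 = 3.5; b_6 = 5.5; c_6 = 2; p_6 = 2.5; t_6 = 4.5; a_7 = 5.5; b_7 = 6.5; c_7 = 5; s_7 = 2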